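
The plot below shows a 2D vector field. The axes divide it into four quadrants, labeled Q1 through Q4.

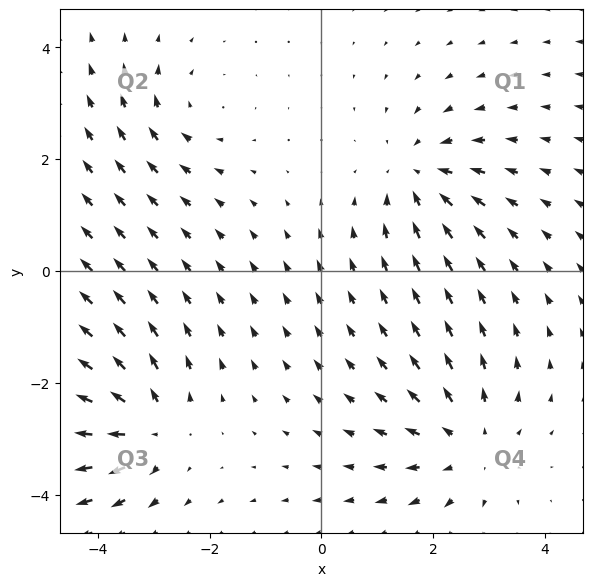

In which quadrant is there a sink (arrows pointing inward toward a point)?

The sink sits at approximately (1.7, 1.7), which lies in quadrant Q1. The divergence there is about -4, negative as expected for a sink.

Q1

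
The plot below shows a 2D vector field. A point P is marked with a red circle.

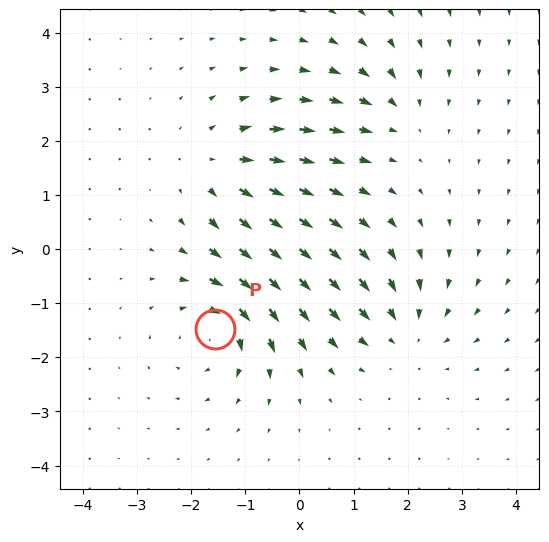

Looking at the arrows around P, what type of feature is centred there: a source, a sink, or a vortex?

vortex

At P (-1.6, -1.5) the arrows circulate clockwise. Divergence ≈0, curl about -6 — near-zero divergence with nonzero curl is a vortex.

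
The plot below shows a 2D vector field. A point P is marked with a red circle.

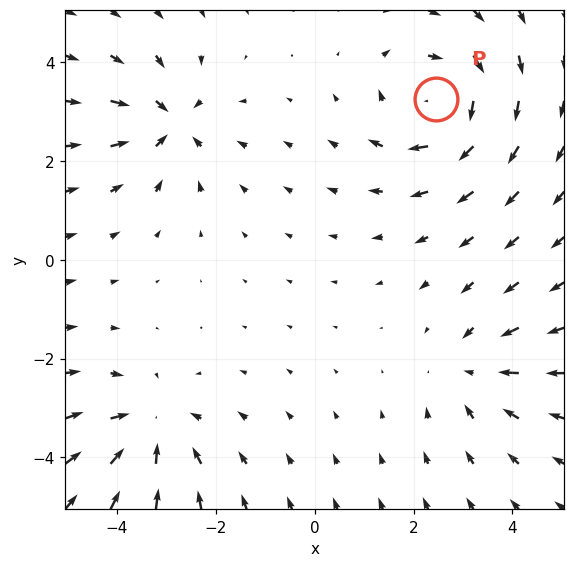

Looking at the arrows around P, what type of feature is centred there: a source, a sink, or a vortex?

At P (2.5, 3.2) the arrows circulate clockwise. Divergence ≈0, curl about -5 — near-zero divergence with nonzero curl is a vortex.

vortex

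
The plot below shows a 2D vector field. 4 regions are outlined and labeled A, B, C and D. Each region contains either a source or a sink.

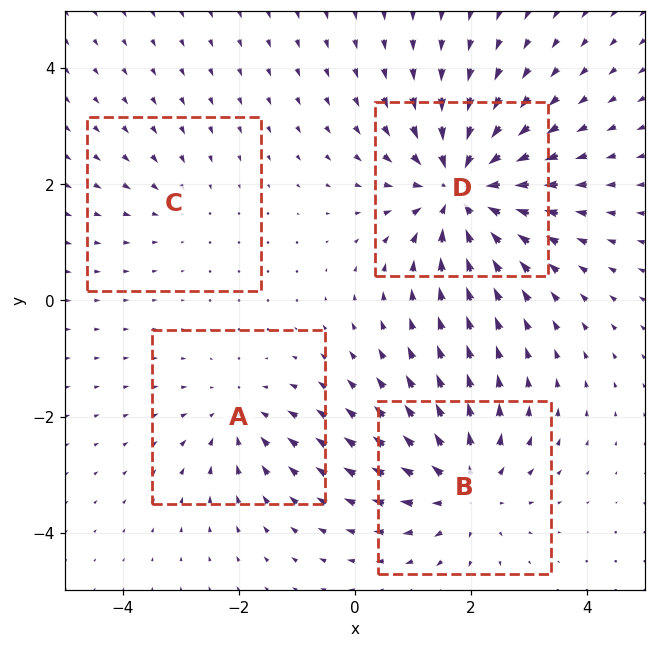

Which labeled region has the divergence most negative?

Divergence at each region's feature centre — A: about -3, B: about +5, C: about -2, D: about -7. Region D is most negative.

D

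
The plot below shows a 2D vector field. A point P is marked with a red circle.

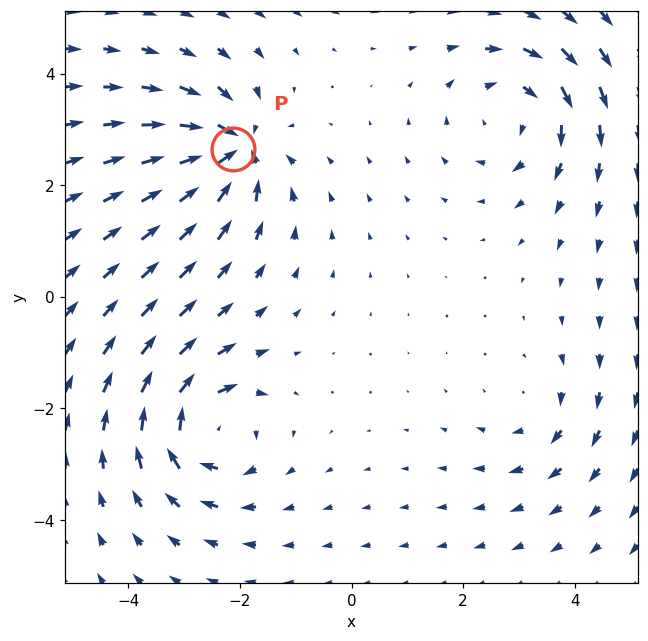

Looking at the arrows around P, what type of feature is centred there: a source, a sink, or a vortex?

sink

At P (-2.1, 2.6) the arrows converge inward. Divergence about -7, curl ≈0 — negative divergence with near-zero curl is a sink.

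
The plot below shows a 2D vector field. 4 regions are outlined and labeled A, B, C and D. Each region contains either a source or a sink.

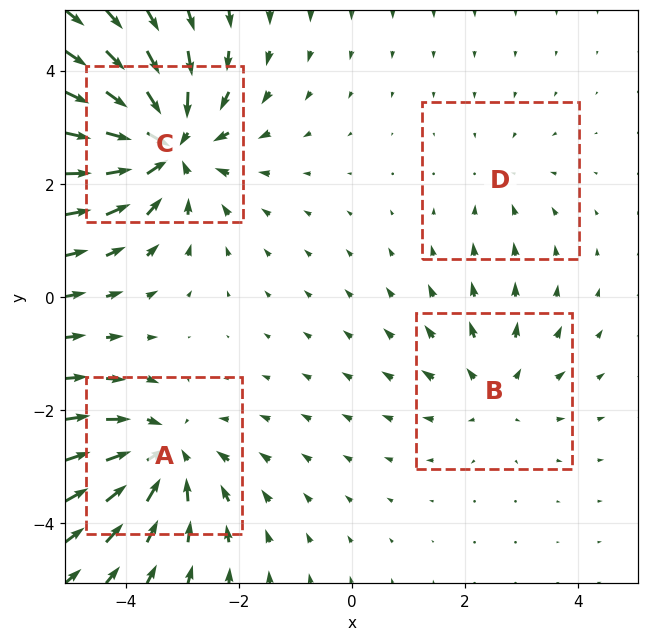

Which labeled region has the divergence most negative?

C

Divergence at each region's feature centre — A: about -5, B: about +3, C: about -7, D: about -2. Region C is most negative.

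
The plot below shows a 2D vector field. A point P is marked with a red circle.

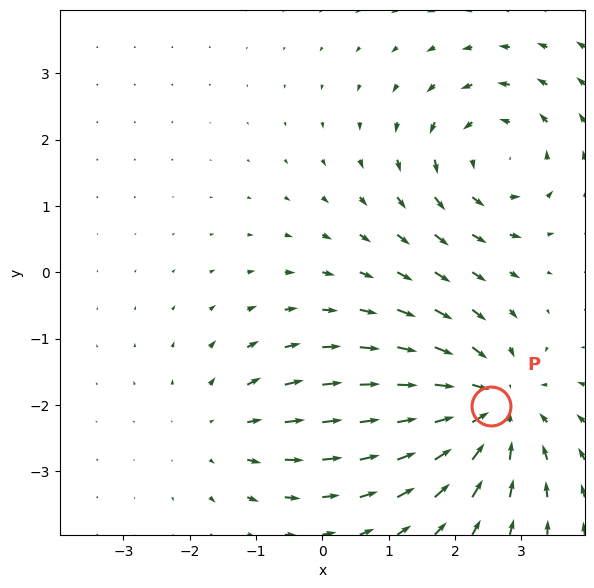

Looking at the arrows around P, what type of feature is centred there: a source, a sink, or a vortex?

sink

At P (2.5, -2.0) the arrows converge inward. Divergence about -4, curl ≈0 — negative divergence with near-zero curl is a sink.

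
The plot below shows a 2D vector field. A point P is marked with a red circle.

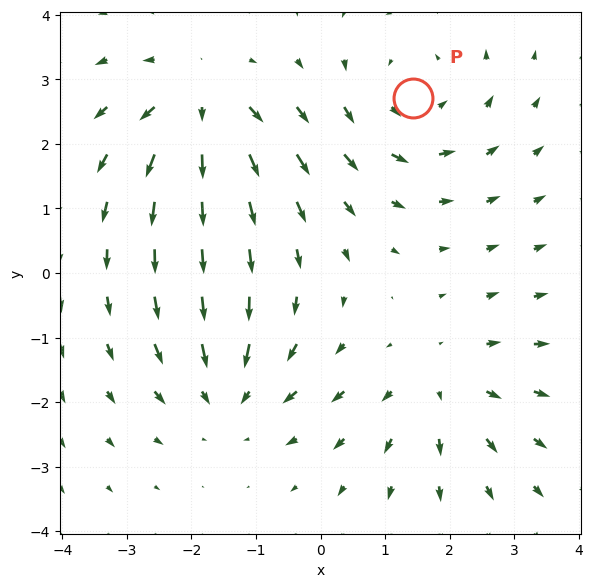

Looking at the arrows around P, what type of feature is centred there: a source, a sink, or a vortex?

vortex

At P (1.4, 2.7) the arrows circulate counterclockwise. Divergence ≈0, curl about +3 — near-zero divergence with nonzero curl is a vortex.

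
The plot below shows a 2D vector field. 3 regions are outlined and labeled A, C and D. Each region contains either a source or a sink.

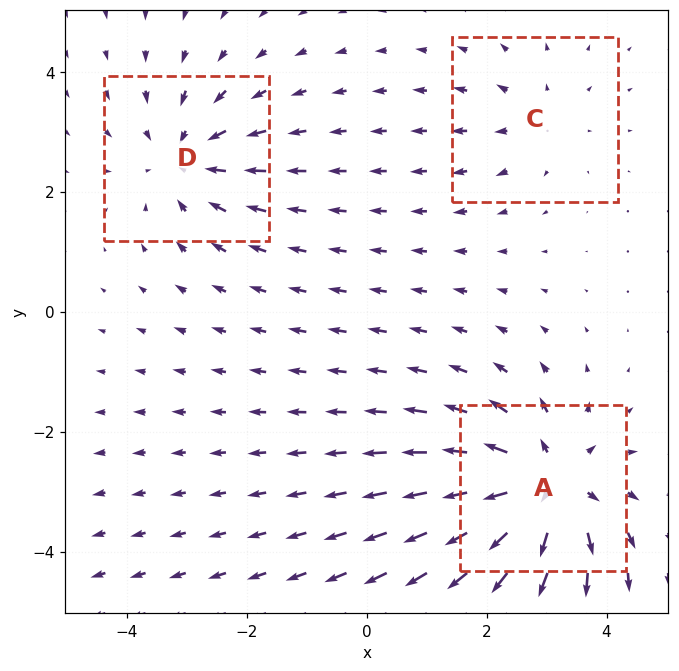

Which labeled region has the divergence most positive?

Divergence at each region's feature centre — A: about +5, C: about +2, D: about -3. Region A is most positive.

A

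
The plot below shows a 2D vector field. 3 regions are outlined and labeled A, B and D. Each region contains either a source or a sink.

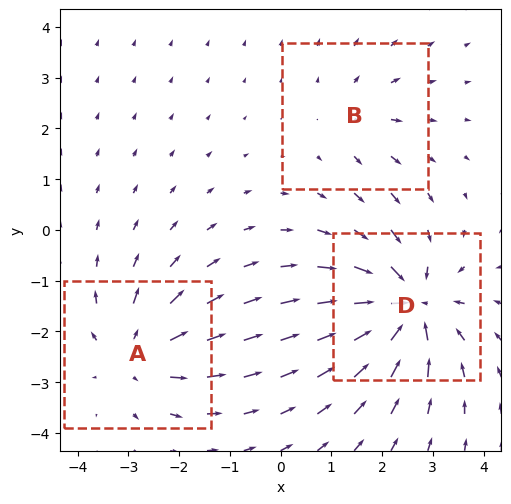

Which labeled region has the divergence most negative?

Divergence at each region's feature centre — A: about +4, B: about +2, D: about -6. Region D is most negative.

D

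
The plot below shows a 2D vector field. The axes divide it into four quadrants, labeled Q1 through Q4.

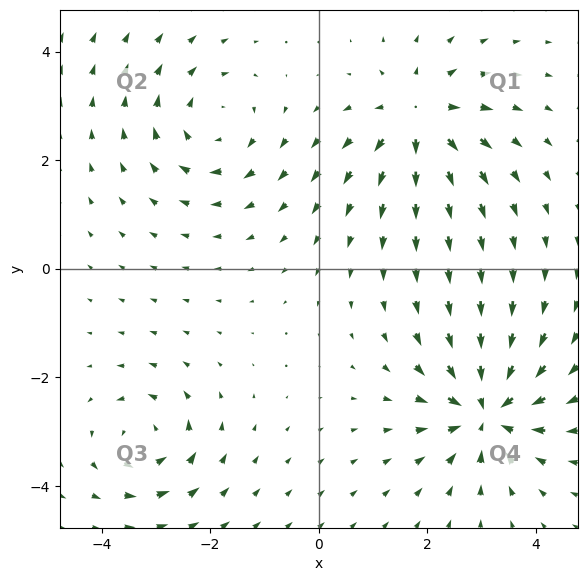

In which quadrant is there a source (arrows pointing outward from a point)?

Q1

The source sits at approximately (1.8, 2.8), which lies in quadrant Q1. The divergence there is about +5, positive as expected for a source.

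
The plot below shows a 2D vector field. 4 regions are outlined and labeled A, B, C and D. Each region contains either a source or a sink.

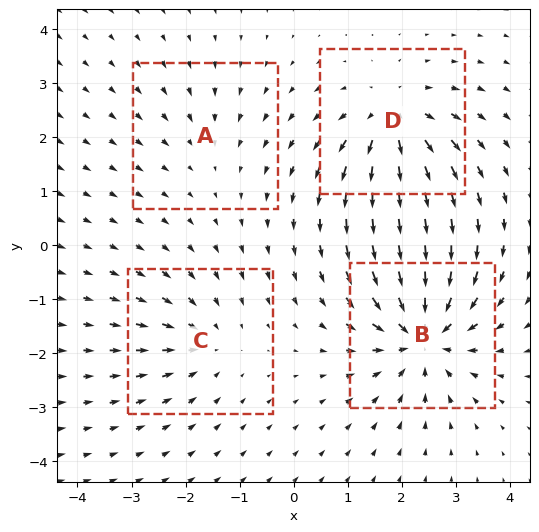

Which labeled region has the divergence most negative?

Divergence at each region's feature centre — A: about -2, B: about -7, C: about -4, D: about +6. Region B is most negative.

B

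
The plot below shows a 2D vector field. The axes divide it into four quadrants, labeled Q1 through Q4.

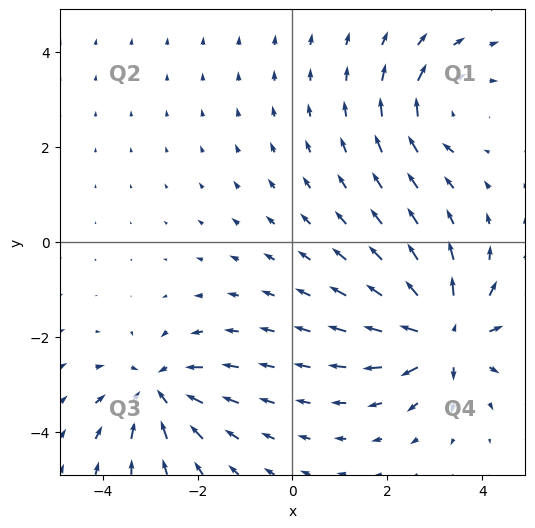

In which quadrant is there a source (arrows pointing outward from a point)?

The source sits at approximately (3.2, -2.0), which lies in quadrant Q4. The divergence there is about +7, positive as expected for a source.

Q4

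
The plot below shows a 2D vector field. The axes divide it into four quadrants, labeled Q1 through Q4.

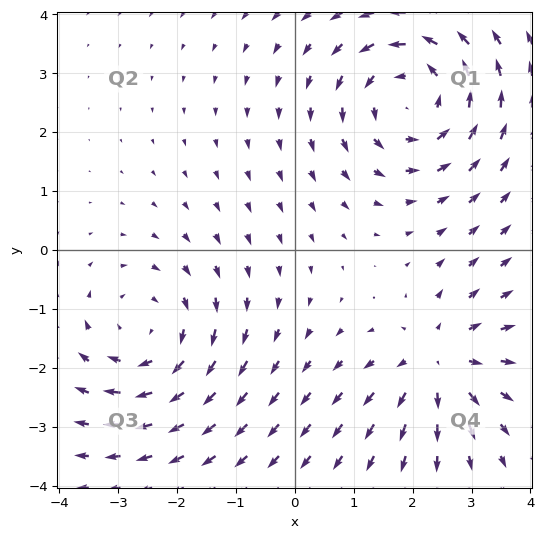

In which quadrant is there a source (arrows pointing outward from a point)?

The source sits at approximately (2.4, -1.9), which lies in quadrant Q4. The divergence there is about +4, positive as expected for a source.

Q4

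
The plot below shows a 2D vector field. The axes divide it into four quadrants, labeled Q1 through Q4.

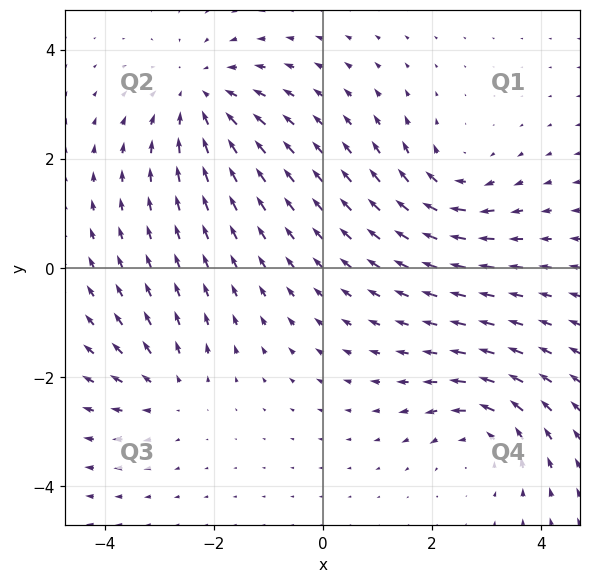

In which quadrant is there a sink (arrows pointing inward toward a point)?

The sink sits at approximately (-2.2, 3.1), which lies in quadrant Q2. The divergence there is about -4, negative as expected for a sink.

Q2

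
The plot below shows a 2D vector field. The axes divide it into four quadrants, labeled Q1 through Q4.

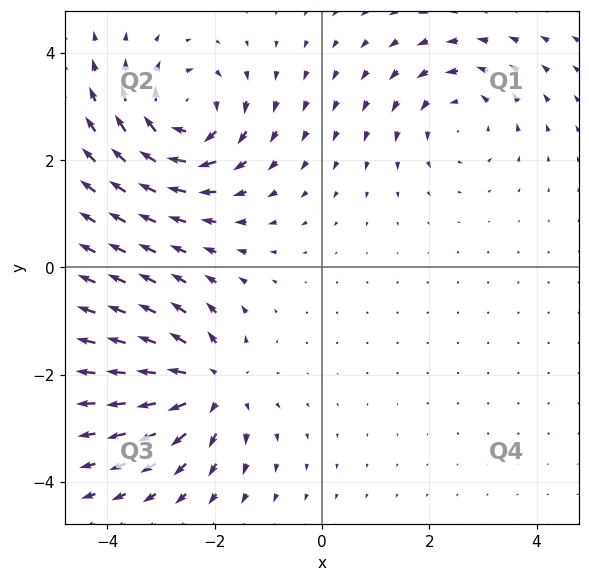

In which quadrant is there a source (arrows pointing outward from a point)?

Q3

The source sits at approximately (-2.1, -2.2), which lies in quadrant Q3. The divergence there is about +5, positive as expected for a source.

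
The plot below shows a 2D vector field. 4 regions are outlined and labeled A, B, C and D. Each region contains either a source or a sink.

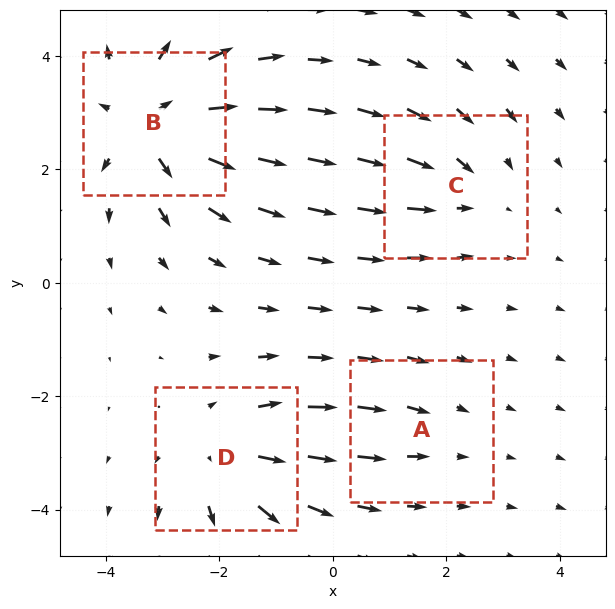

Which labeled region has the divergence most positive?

Divergence at each region's feature centre — A: about -2, B: about +6, C: about -3, D: about +4. Region B is most positive.

B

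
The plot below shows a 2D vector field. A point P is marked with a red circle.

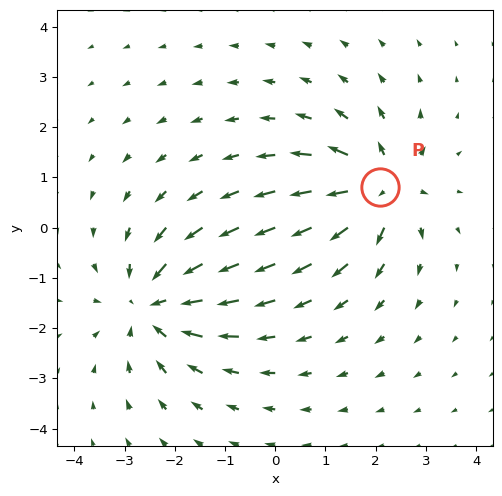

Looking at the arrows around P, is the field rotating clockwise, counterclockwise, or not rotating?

not rotating

Near P at (2.1, 0.8) the arrows show no circulation. The curl there is ≈0.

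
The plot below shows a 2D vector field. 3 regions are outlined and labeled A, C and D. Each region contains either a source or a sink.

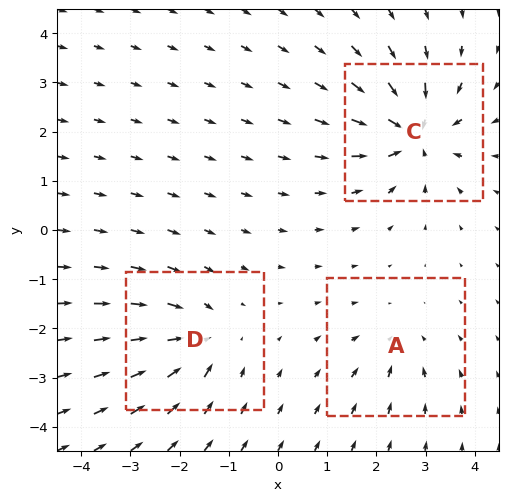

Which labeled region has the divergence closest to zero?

A

Divergence at each region's feature centre — A: about -3, C: about -6, D: about -4. Region A is closest to zero.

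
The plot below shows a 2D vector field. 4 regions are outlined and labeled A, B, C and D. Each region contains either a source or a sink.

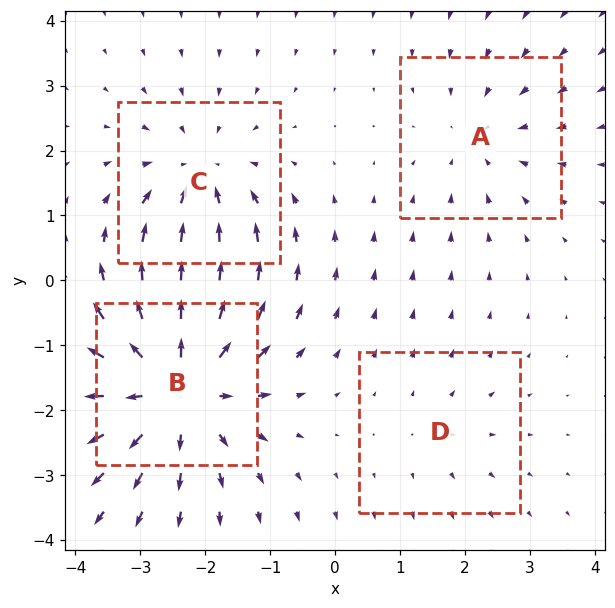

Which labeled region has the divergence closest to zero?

D

Divergence at each region's feature centre — A: about -3, B: about +6, C: about -4, D: about +2. Region D is closest to zero.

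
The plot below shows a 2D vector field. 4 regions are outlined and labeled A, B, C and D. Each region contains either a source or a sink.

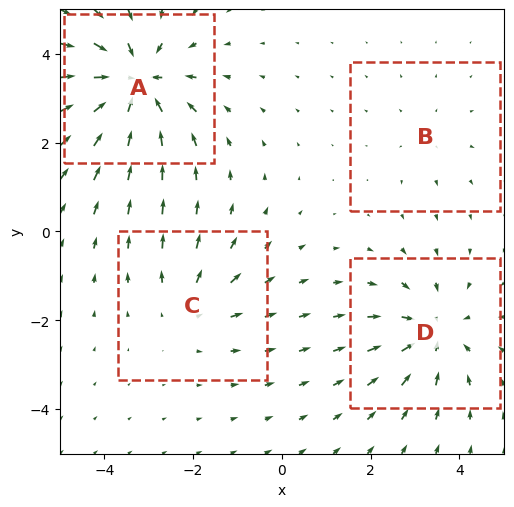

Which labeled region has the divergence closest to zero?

Divergence at each region's feature centre — A: about -7, B: about +2, C: about +3, D: about -5. Region B is closest to zero.

B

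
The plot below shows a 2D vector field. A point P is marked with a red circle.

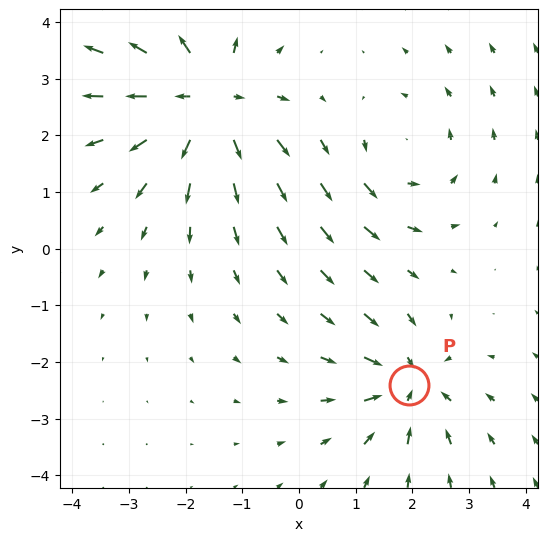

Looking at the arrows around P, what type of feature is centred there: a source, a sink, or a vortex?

At P (1.9, -2.4) the arrows converge inward. Divergence about -3, curl ≈0 — negative divergence with near-zero curl is a sink.

sink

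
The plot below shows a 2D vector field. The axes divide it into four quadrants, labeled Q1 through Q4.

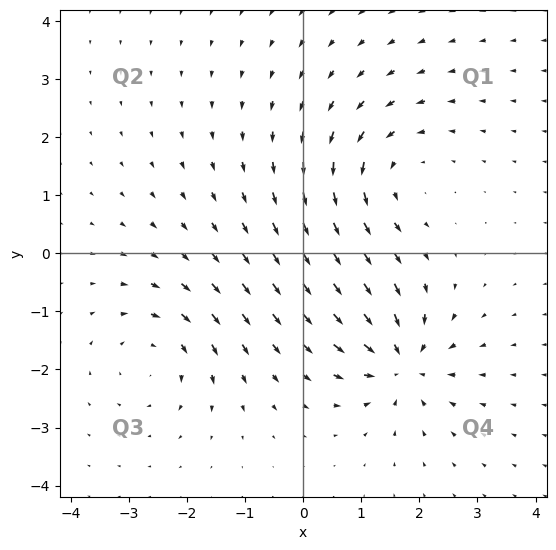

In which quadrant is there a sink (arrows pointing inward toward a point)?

The sink sits at approximately (1.7, -1.9), which lies in quadrant Q4. The divergence there is about -6, negative as expected for a sink.

Q4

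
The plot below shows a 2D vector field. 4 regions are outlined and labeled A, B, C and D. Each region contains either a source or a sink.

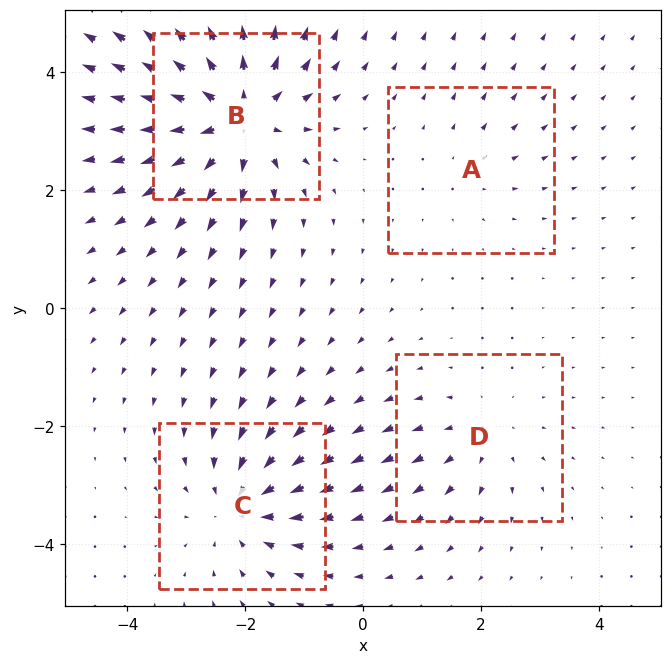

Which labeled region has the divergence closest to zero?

A

Divergence at each region's feature centre — A: about +2, B: about +7, C: about -5, D: about +3. Region A is closest to zero.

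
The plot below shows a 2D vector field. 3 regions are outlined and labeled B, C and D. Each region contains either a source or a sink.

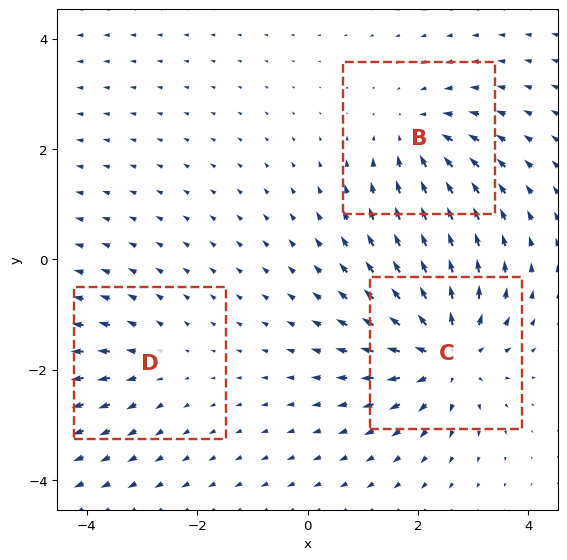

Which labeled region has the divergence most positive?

C

Divergence at each region's feature centre — B: about -3, C: about +5, D: about +2. Region C is most positive.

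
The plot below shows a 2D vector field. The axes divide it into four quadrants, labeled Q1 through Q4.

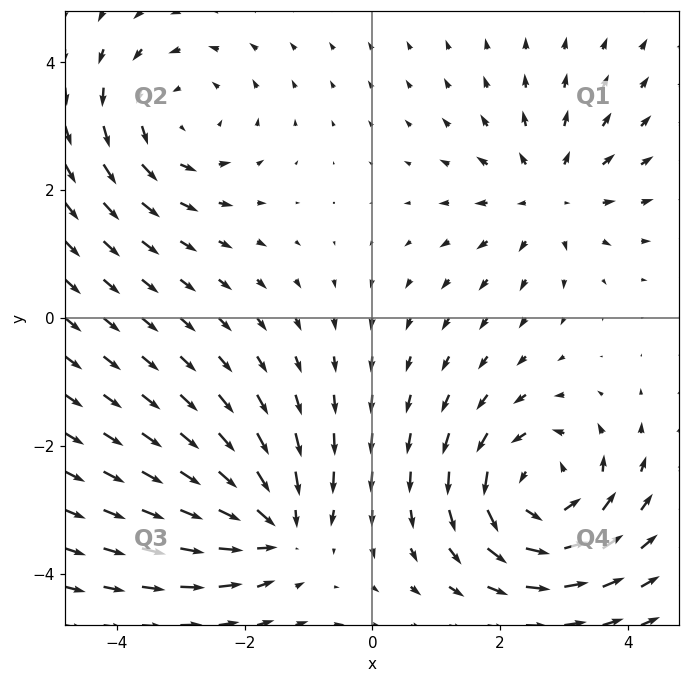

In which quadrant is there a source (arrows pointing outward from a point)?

The source sits at approximately (2.8, 1.9), which lies in quadrant Q1. The divergence there is about +3, positive as expected for a source.

Q1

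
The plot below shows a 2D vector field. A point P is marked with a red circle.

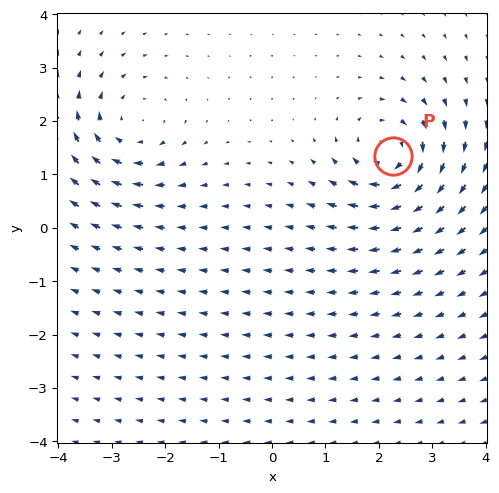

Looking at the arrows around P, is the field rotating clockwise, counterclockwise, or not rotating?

Near P at (2.3, 1.3) the arrows circulate clockwise. The curl (z-component) there is about -6; negative curl means clockwise rotation.

clockwise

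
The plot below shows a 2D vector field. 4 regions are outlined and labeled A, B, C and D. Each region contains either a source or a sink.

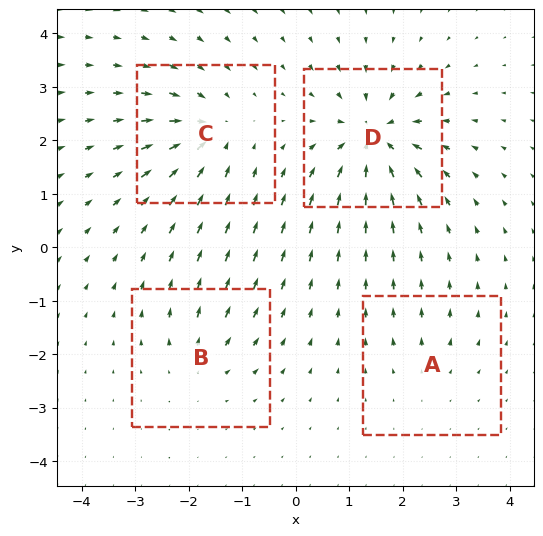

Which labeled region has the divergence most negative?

D

Divergence at each region's feature centre — A: about +3, B: about +4, C: about -6, D: about -9. Region D is most negative.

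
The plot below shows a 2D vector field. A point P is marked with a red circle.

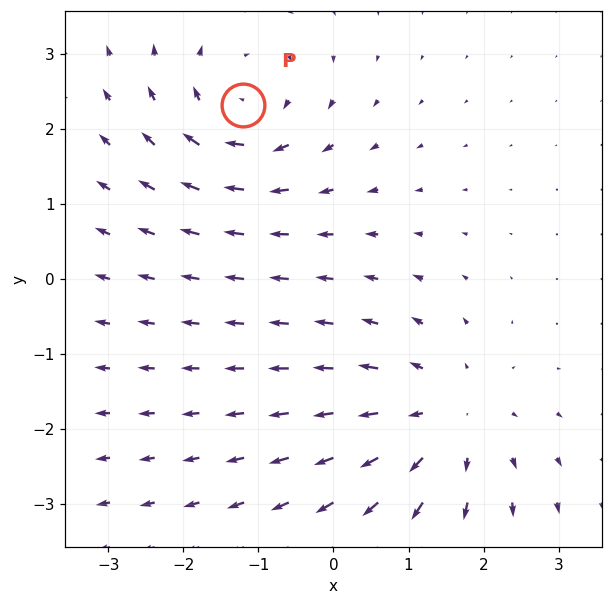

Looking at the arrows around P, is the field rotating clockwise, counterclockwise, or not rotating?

clockwise

Near P at (-1.2, 2.3) the arrows circulate clockwise. The curl (z-component) there is about -5; negative curl means clockwise rotation.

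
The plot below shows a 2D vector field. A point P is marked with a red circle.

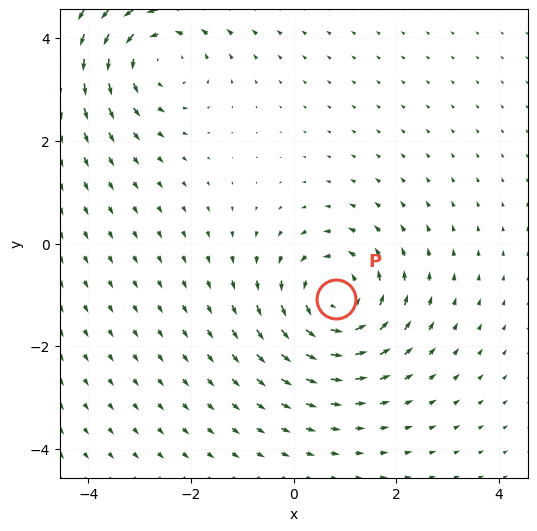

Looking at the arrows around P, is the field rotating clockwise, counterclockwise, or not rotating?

counterclockwise

Near P at (0.8, -1.1) the arrows circulate counterclockwise. The curl (z-component) there is about +5; positive curl means counterclockwise rotation.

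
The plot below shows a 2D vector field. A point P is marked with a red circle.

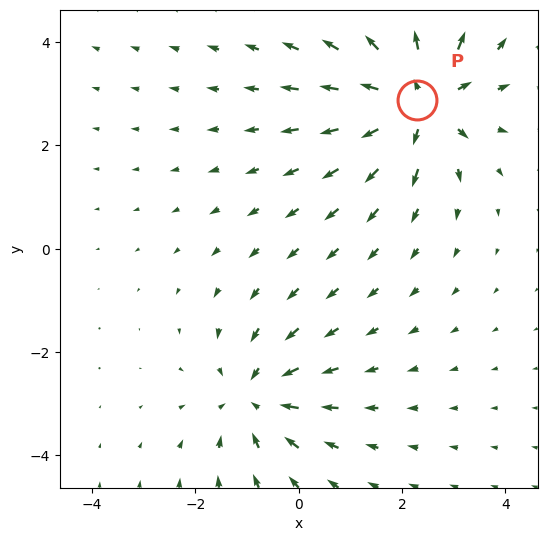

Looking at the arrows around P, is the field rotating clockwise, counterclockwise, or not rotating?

not rotating

Near P at (2.3, 2.9) the arrows show no circulation. The curl there is ≈0.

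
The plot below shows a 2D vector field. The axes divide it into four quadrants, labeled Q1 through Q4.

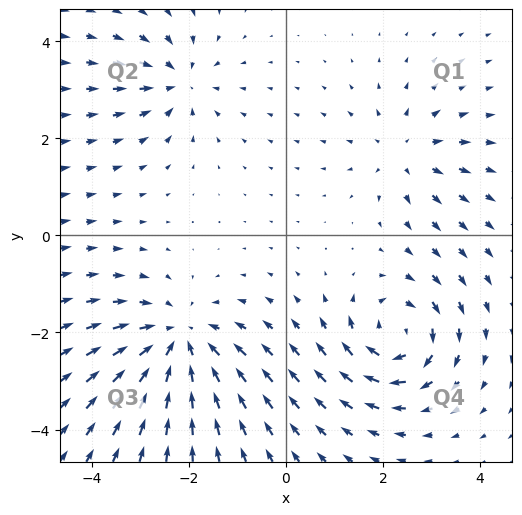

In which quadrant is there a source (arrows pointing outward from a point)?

Q1

The source sits at approximately (2.4, 1.7), which lies in quadrant Q1. The divergence there is about +3, positive as expected for a source.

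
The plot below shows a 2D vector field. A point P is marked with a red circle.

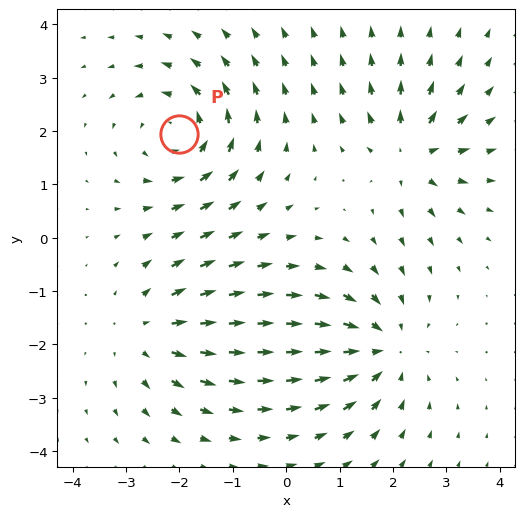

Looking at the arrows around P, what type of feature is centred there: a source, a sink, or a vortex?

vortex

At P (-2.0, 1.9) the arrows circulate counterclockwise. Divergence ≈0, curl about +5 — near-zero divergence with nonzero curl is a vortex.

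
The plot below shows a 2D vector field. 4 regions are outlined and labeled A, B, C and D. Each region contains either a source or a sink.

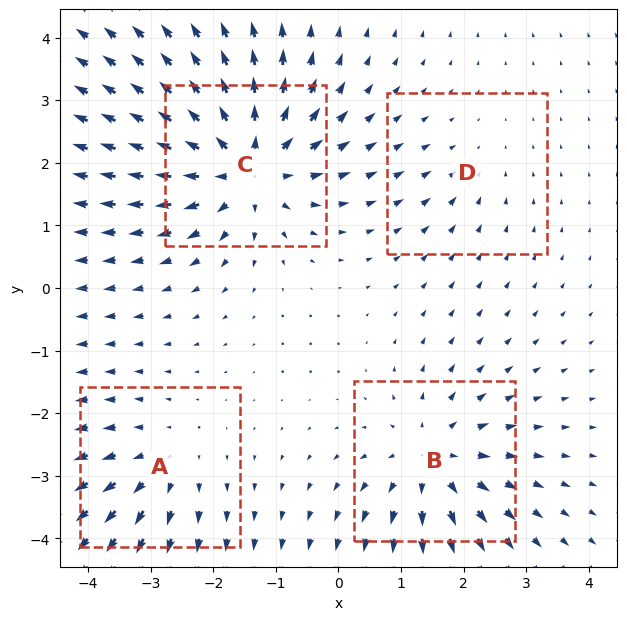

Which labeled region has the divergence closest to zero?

Divergence at each region's feature centre — A: about +4, B: about +5, C: about +8, D: about -2. Region D is closest to zero.

D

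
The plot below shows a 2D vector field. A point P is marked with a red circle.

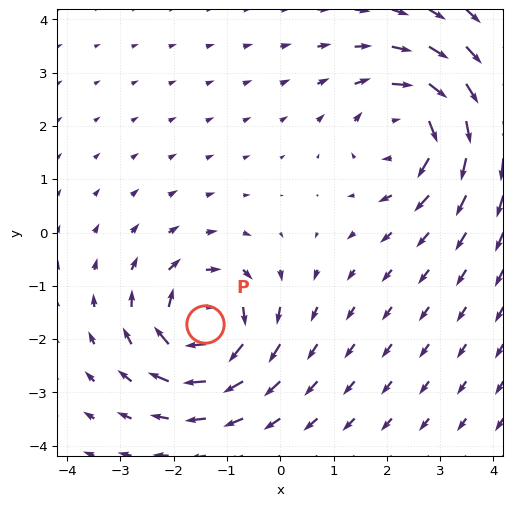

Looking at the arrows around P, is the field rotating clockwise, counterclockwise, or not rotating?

clockwise

Near P at (-1.4, -1.7) the arrows circulate clockwise. The curl (z-component) there is about -5; negative curl means clockwise rotation.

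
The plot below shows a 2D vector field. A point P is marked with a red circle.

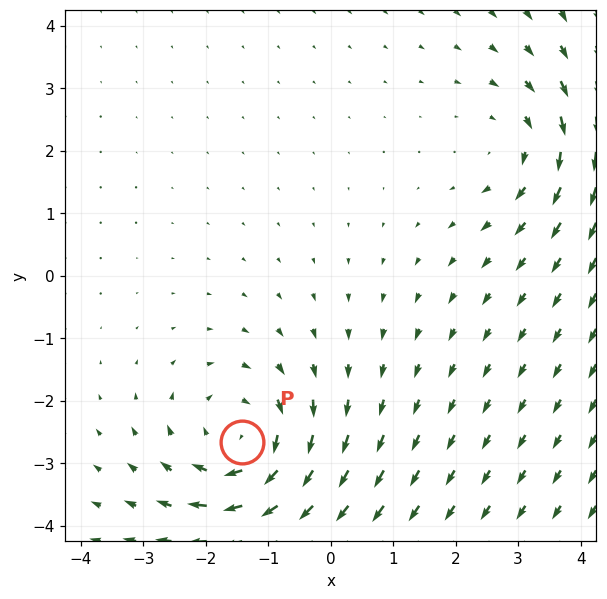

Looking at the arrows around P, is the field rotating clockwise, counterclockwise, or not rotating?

Near P at (-1.4, -2.7) the arrows circulate clockwise. The curl (z-component) there is about -4; negative curl means clockwise rotation.

clockwise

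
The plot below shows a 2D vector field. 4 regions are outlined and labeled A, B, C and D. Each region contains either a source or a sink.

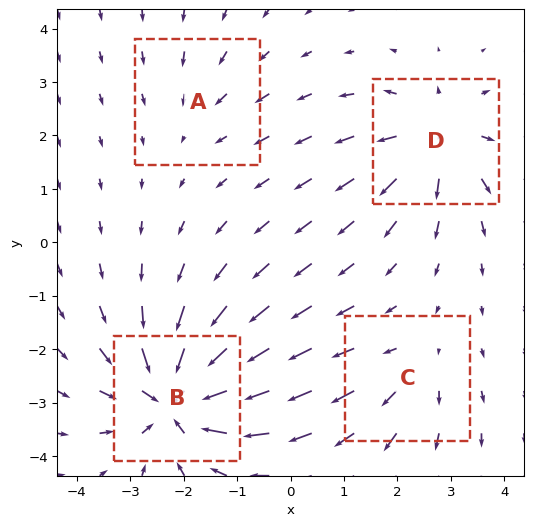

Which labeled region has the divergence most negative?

Divergence at each region's feature centre — A: about -2, B: about -8, C: about +3, D: about +5. Region B is most negative.

B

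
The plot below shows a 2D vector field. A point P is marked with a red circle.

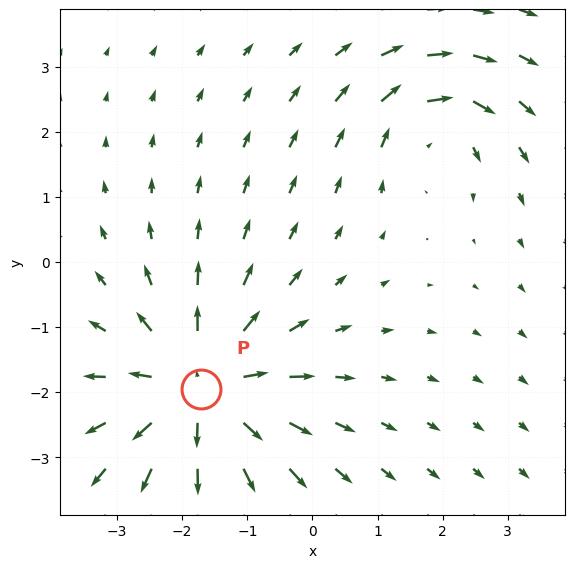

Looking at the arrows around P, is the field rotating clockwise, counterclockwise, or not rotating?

not rotating

Near P at (-1.7, -1.9) the arrows show no circulation. The curl there is ≈0.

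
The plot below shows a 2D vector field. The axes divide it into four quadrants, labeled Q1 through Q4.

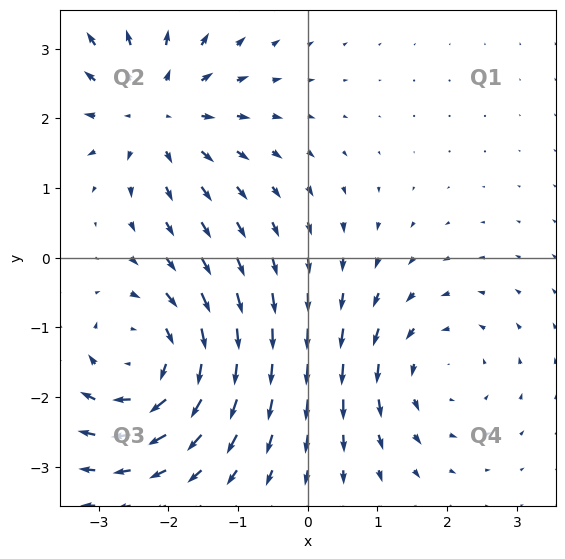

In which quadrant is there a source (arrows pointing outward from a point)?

Q2

The source sits at approximately (-2.2, 2.1), which lies in quadrant Q2. The divergence there is about +4, positive as expected for a source.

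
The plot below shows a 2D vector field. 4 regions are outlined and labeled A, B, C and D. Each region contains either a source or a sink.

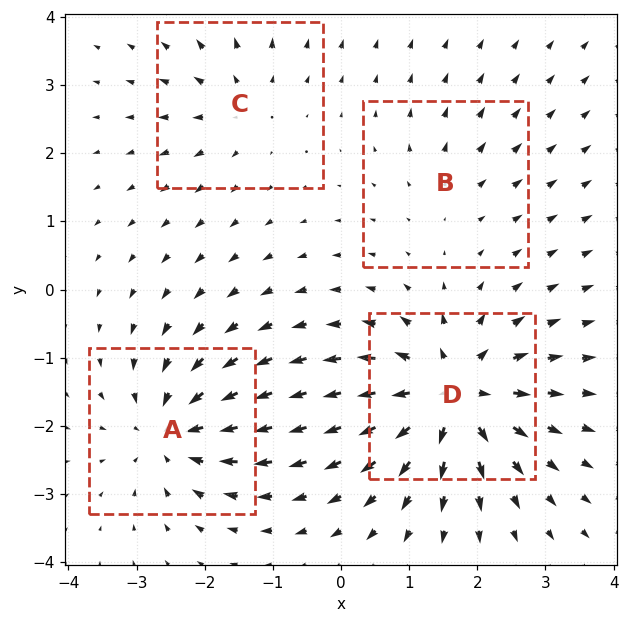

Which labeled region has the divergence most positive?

D

Divergence at each region's feature centre — A: about -6, B: about +2, C: about +4, D: about +8. Region D is most positive.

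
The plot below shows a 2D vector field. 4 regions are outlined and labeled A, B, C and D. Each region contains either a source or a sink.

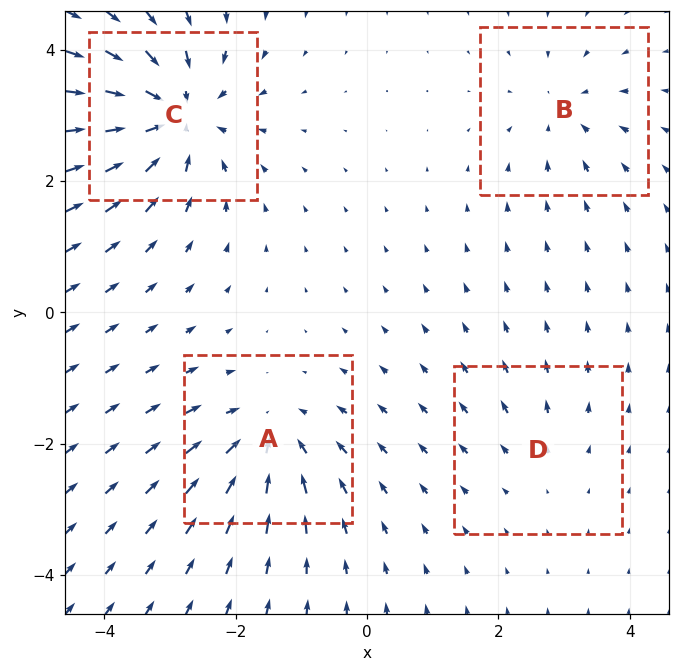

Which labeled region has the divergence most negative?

C

Divergence at each region's feature centre — A: about -5, B: about -4, C: about -8, D: about +2. Region C is most negative.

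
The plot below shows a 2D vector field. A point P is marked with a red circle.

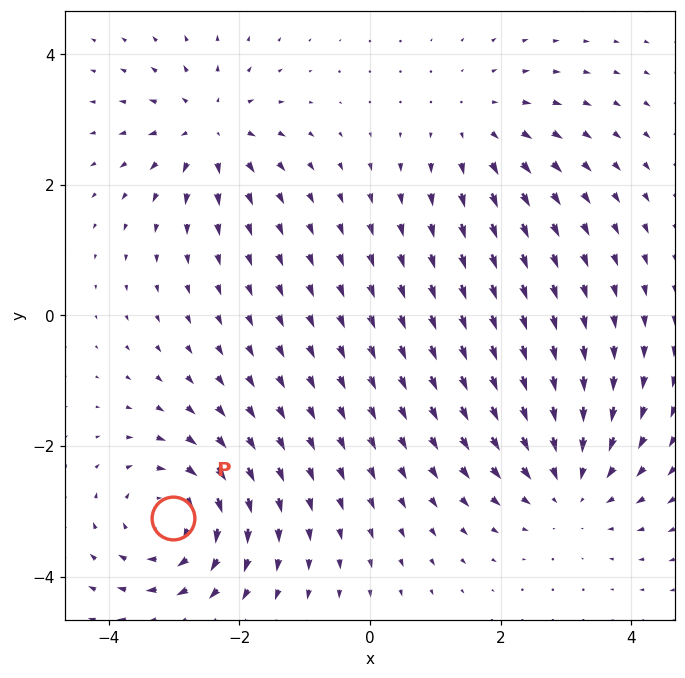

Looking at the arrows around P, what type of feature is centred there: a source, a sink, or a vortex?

At P (-3.0, -3.1) the arrows circulate clockwise. Divergence ≈0, curl about -5 — near-zero divergence with nonzero curl is a vortex.

vortex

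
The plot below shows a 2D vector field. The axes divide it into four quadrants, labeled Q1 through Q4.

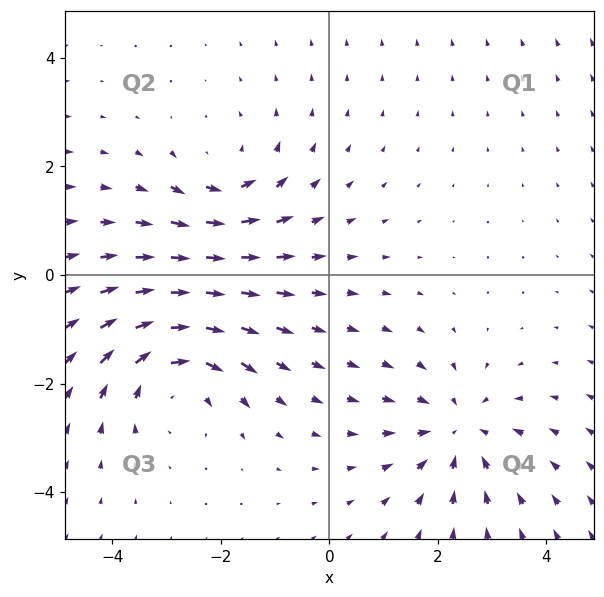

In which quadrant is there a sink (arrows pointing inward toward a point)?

The sink sits at approximately (2.4, -2.9), which lies in quadrant Q4. The divergence there is about -3, negative as expected for a sink.

Q4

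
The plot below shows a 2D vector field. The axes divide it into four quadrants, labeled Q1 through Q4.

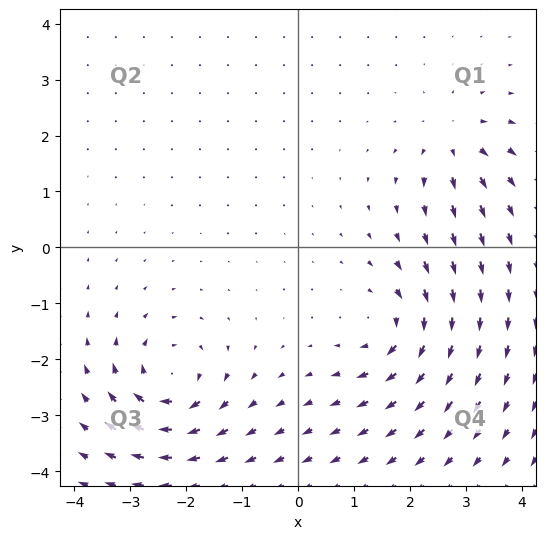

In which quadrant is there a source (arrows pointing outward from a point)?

Q1

The source sits at approximately (2.8, 1.9), which lies in quadrant Q1. The divergence there is about +4, positive as expected for a source.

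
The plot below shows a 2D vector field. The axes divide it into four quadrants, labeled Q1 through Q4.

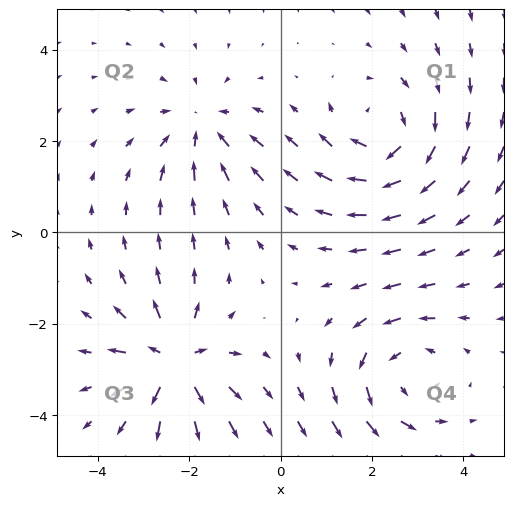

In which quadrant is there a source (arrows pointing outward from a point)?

Q3

The source sits at approximately (-2.3, -2.8), which lies in quadrant Q3. The divergence there is about +6, positive as expected for a source.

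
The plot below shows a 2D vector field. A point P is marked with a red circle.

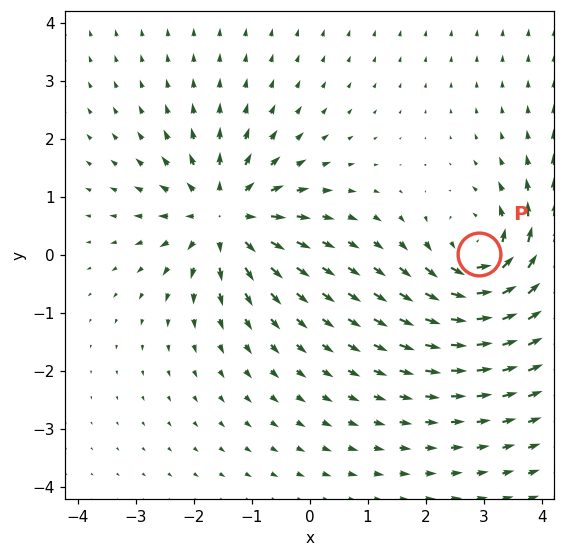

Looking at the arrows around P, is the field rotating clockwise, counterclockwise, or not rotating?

counterclockwise

Near P at (2.9, 0.0) the arrows circulate counterclockwise. The curl (z-component) there is about +6; positive curl means counterclockwise rotation.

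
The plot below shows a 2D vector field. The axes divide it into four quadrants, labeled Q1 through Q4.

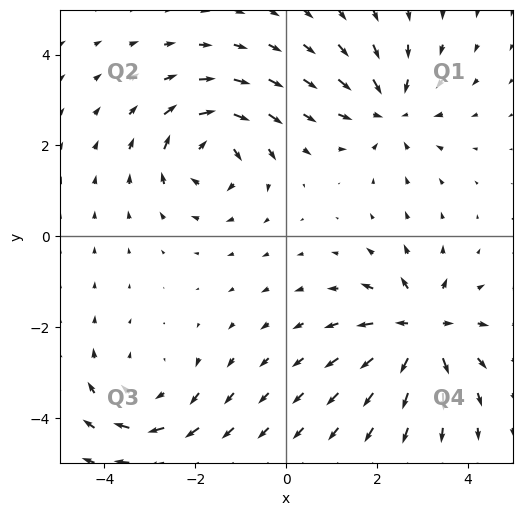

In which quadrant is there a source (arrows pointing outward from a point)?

Q4

The source sits at approximately (3.0, -2.1), which lies in quadrant Q4. The divergence there is about +7, positive as expected for a source.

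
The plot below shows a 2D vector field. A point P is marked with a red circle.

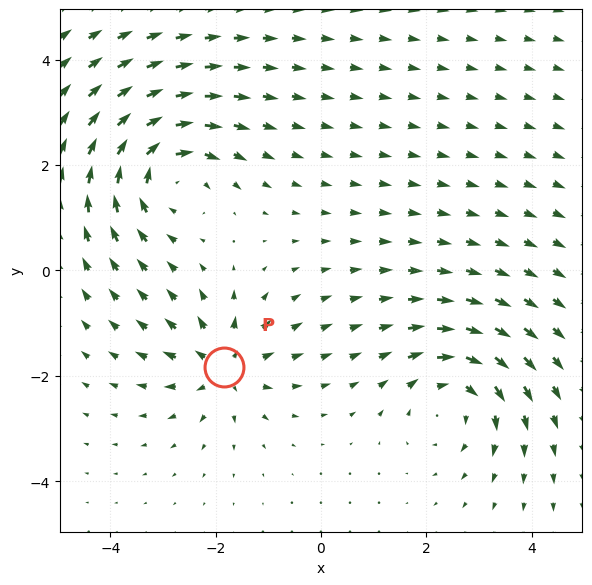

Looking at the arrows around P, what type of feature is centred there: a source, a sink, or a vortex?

At P (-1.8, -1.8) the arrows spread outward. Divergence about +4, curl ≈0 — positive divergence with near-zero curl is a source.

source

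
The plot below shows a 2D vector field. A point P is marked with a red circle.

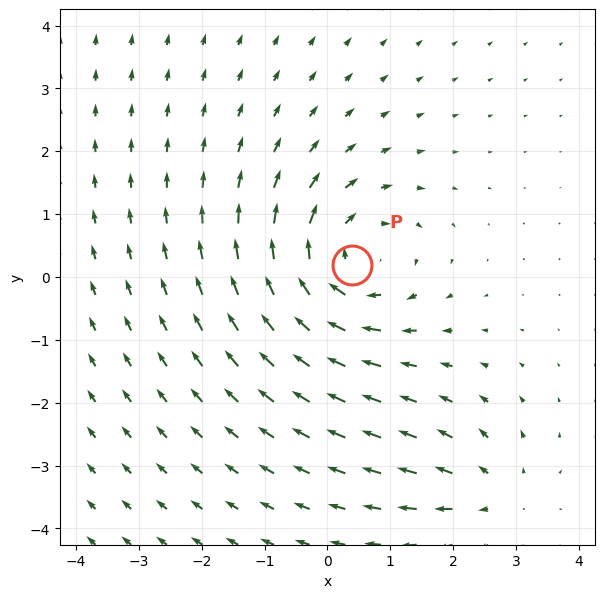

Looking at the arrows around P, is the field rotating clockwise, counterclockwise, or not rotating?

clockwise

Near P at (0.4, 0.2) the arrows circulate clockwise. The curl (z-component) there is about -4; negative curl means clockwise rotation.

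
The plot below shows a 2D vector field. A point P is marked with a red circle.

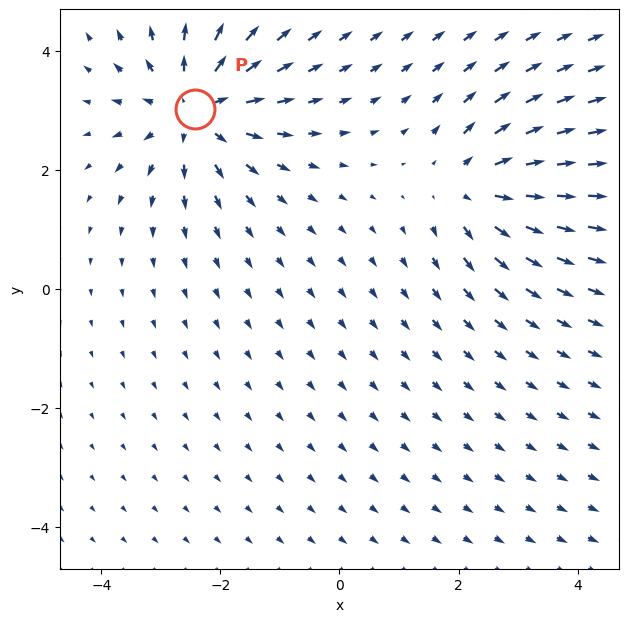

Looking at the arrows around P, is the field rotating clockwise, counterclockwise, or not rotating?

Near P at (-2.4, 3.0) the arrows show no circulation. The curl there is ≈0.

not rotating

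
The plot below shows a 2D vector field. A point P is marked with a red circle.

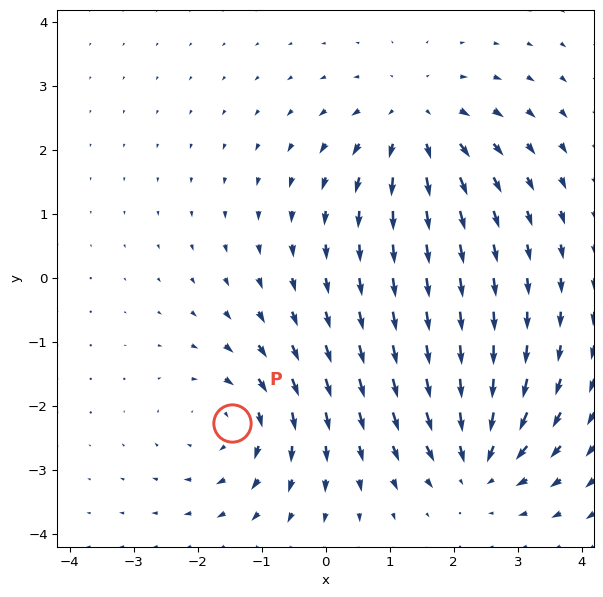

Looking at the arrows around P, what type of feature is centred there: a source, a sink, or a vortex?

At P (-1.5, -2.3) the arrows circulate clockwise. Divergence ≈0, curl about -5 — near-zero divergence with nonzero curl is a vortex.

vortex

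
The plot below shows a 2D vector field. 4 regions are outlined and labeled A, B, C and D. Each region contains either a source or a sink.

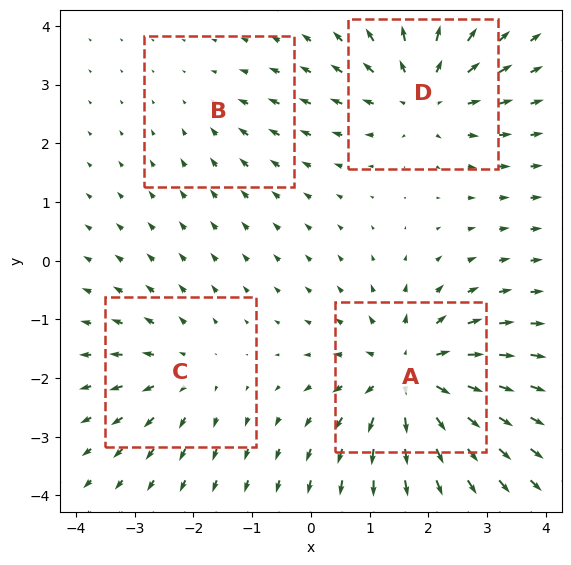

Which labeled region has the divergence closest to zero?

B

Divergence at each region's feature centre — A: about +7, B: about -2, C: about +3, D: about +5. Region B is closest to zero.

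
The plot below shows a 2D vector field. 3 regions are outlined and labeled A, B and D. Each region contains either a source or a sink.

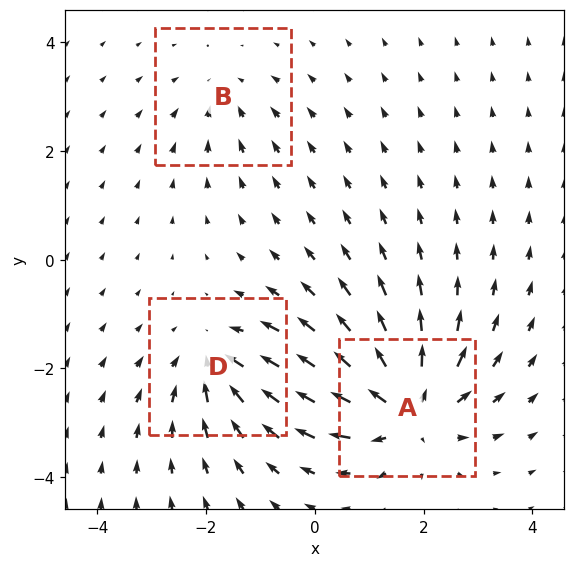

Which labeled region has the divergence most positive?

A

Divergence at each region's feature centre — A: about +5, B: about -2, D: about -4. Region A is most positive.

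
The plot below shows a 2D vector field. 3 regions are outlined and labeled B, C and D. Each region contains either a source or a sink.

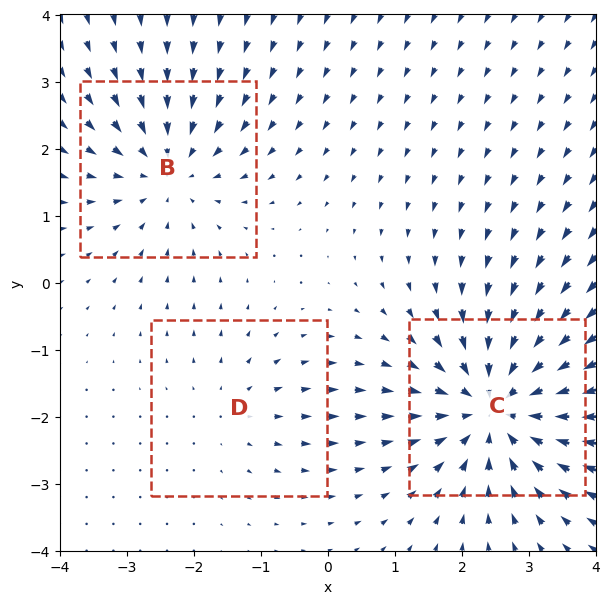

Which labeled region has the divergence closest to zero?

Divergence at each region's feature centre — B: about -3, C: about -5, D: about +2. Region D is closest to zero.

D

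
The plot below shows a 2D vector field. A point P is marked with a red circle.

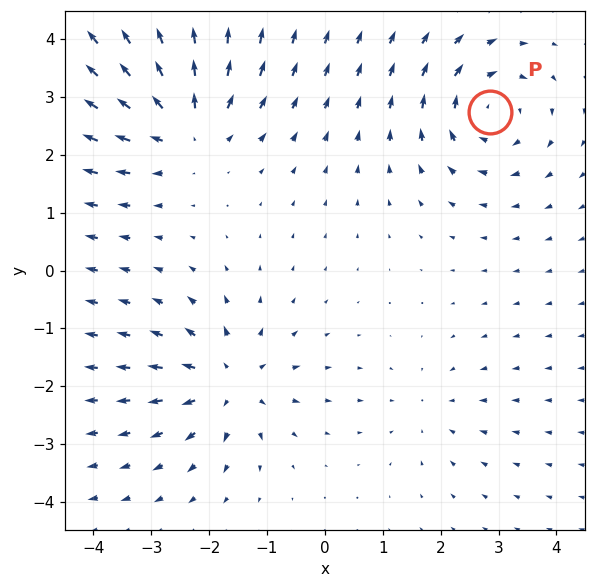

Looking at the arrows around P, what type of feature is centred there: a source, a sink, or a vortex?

vortex

At P (2.9, 2.7) the arrows circulate clockwise. Divergence ≈0, curl about -5 — near-zero divergence with nonzero curl is a vortex.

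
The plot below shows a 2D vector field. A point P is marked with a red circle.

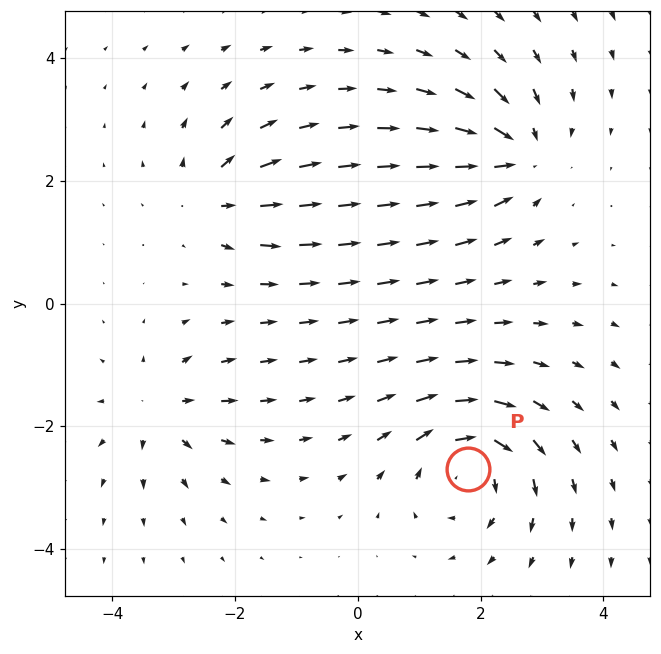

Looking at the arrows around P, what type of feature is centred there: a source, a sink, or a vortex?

vortex

At P (1.8, -2.7) the arrows circulate clockwise. Divergence ≈0, curl about -6 — near-zero divergence with nonzero curl is a vortex.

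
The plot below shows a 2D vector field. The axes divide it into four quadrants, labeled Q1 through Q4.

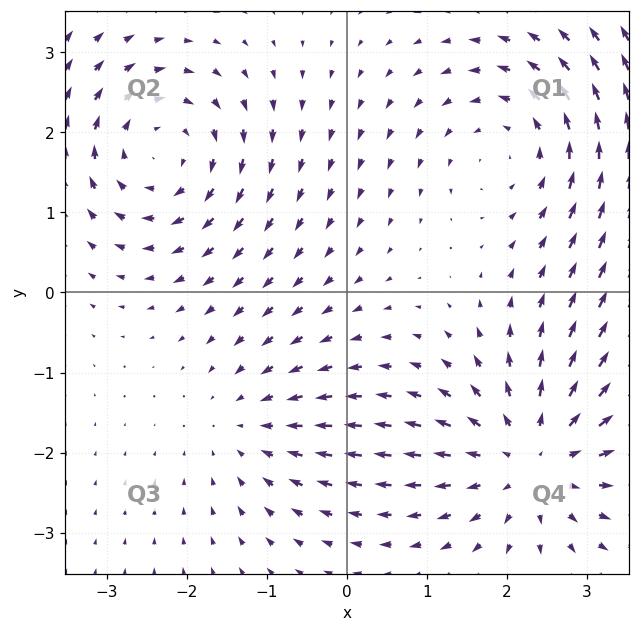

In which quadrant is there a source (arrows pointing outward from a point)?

The source sits at approximately (2.3, -2.1), which lies in quadrant Q4. The divergence there is about +5, positive as expected for a source.

Q4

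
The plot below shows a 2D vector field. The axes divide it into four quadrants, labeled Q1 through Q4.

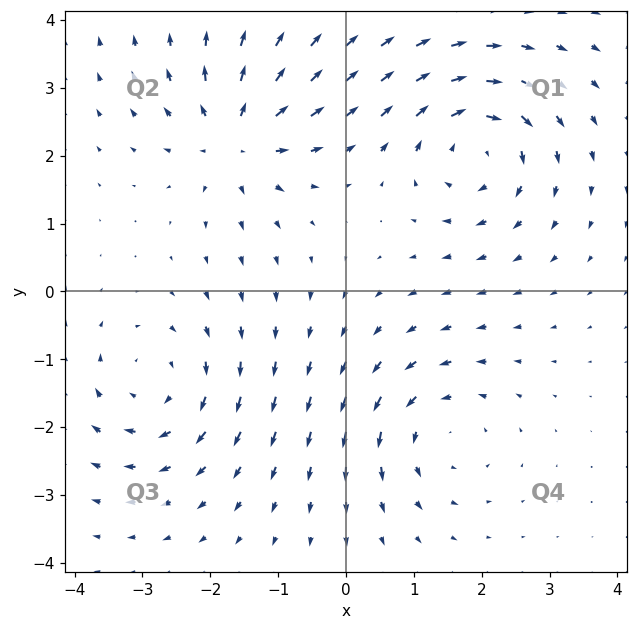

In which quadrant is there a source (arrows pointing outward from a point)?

Q2

The source sits at approximately (-1.6, 2.3), which lies in quadrant Q2. The divergence there is about +6, positive as expected for a source.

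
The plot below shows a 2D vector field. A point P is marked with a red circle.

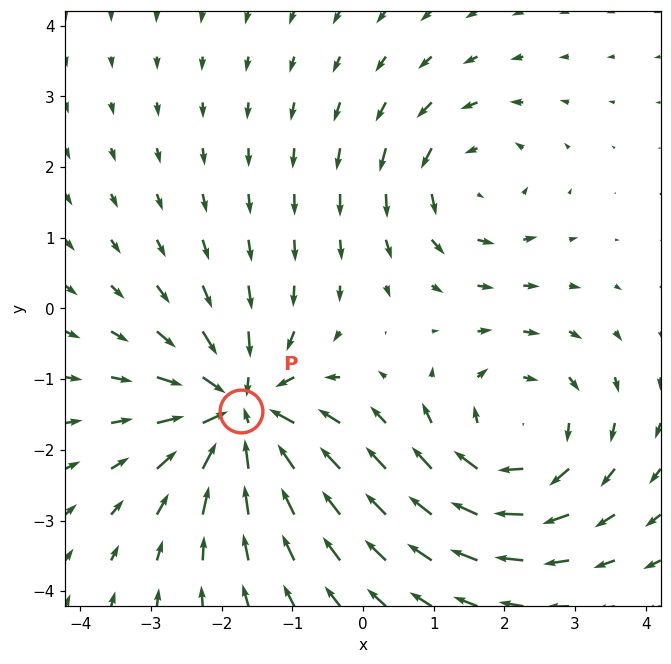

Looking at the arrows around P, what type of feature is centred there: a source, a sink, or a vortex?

At P (-1.7, -1.5) the arrows converge inward. Divergence about -6, curl ≈0 — negative divergence with near-zero curl is a sink.

sink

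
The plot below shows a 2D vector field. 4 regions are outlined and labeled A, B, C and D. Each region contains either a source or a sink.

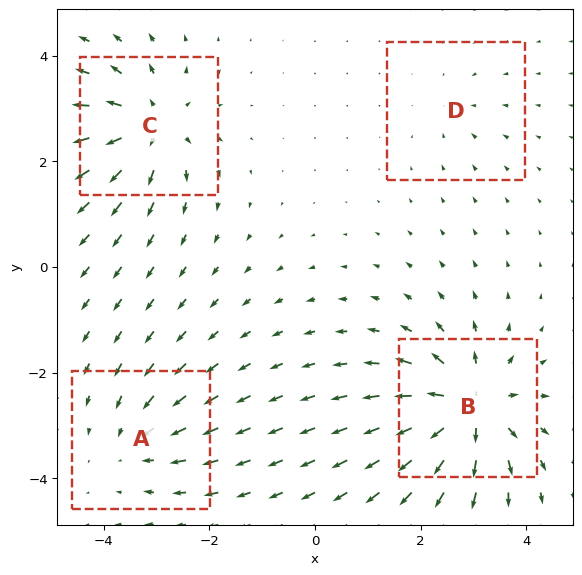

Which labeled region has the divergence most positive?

B

Divergence at each region's feature centre — A: about -4, B: about +8, C: about +6, D: about -2. Region B is most positive.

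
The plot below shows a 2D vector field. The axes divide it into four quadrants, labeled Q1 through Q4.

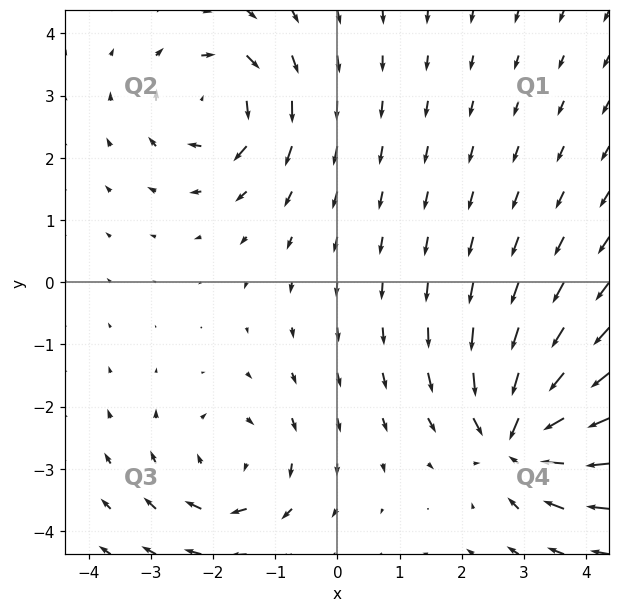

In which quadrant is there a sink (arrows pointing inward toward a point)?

Q4

The sink sits at approximately (2.9, -2.5), which lies in quadrant Q4. The divergence there is about -5, negative as expected for a sink.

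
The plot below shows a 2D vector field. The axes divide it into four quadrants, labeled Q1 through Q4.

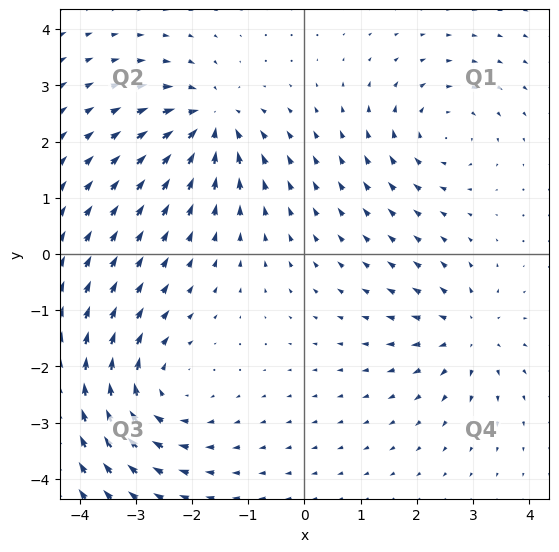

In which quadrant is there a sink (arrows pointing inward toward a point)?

The sink sits at approximately (-1.7, 2.3), which lies in quadrant Q2. The divergence there is about -6, negative as expected for a sink.

Q2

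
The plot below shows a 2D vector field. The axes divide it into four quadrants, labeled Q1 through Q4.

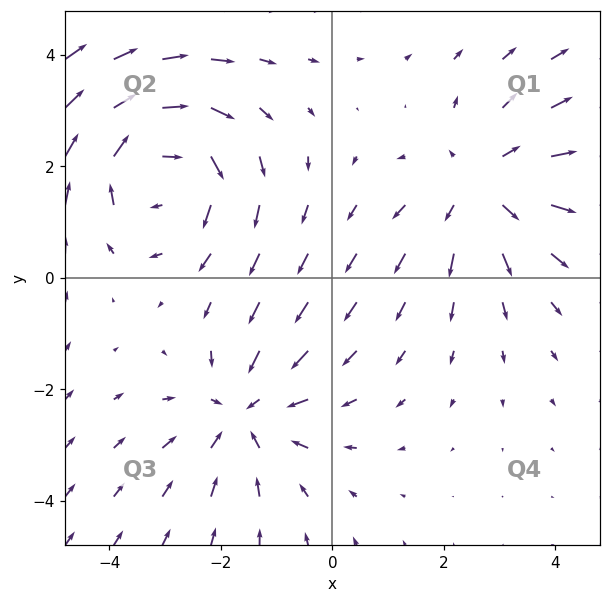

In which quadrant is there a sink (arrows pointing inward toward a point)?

The sink sits at approximately (-1.6, -2.4), which lies in quadrant Q3. The divergence there is about -3, negative as expected for a sink.

Q3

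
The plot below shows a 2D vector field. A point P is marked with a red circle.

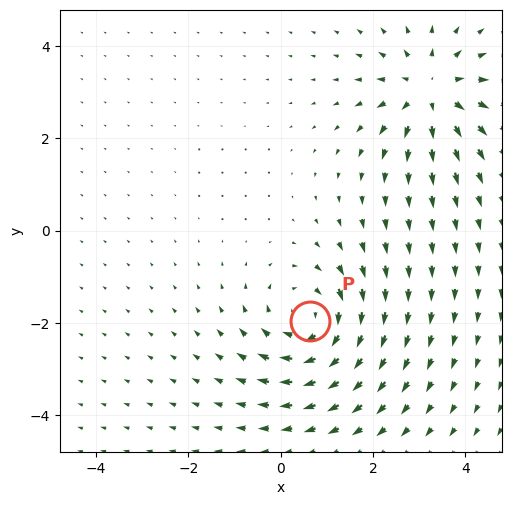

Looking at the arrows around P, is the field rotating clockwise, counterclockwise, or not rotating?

Near P at (0.6, -1.9) the arrows circulate clockwise. The curl (z-component) there is about -4; negative curl means clockwise rotation.

clockwise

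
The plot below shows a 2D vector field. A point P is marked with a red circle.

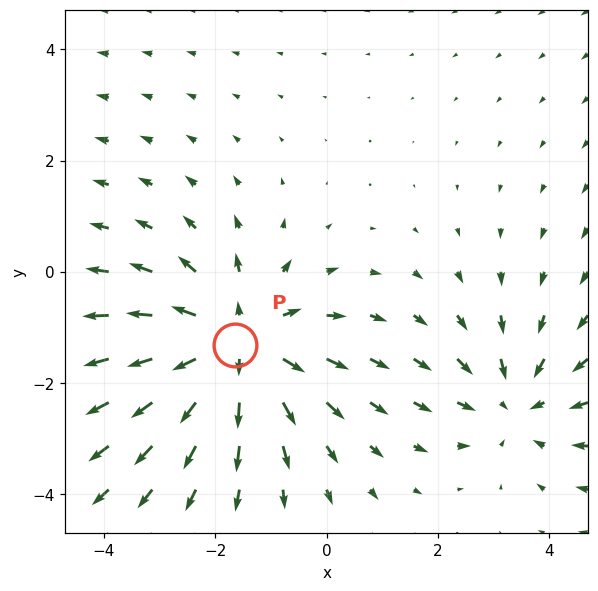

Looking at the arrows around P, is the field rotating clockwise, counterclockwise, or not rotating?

Near P at (-1.6, -1.3) the arrows show no circulation. The curl there is ≈0.

not rotating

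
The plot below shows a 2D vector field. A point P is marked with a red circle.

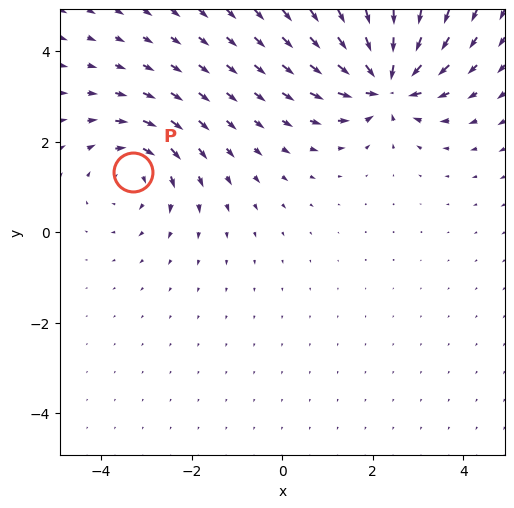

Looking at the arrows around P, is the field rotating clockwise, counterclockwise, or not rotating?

clockwise

Near P at (-3.3, 1.3) the arrows circulate clockwise. The curl (z-component) there is about -3; negative curl means clockwise rotation.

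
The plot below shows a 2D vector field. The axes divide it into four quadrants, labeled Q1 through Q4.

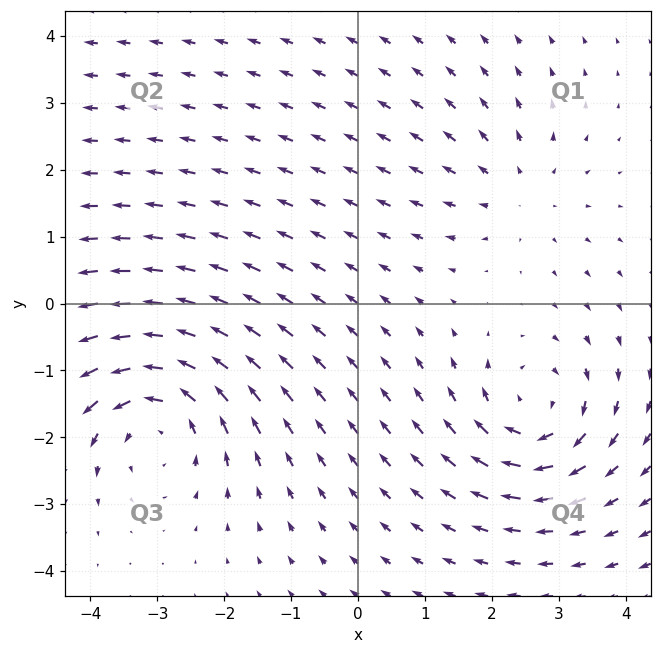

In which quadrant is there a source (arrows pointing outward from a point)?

Q1

The source sits at approximately (2.4, 1.7), which lies in quadrant Q1. The divergence there is about +2, positive as expected for a source.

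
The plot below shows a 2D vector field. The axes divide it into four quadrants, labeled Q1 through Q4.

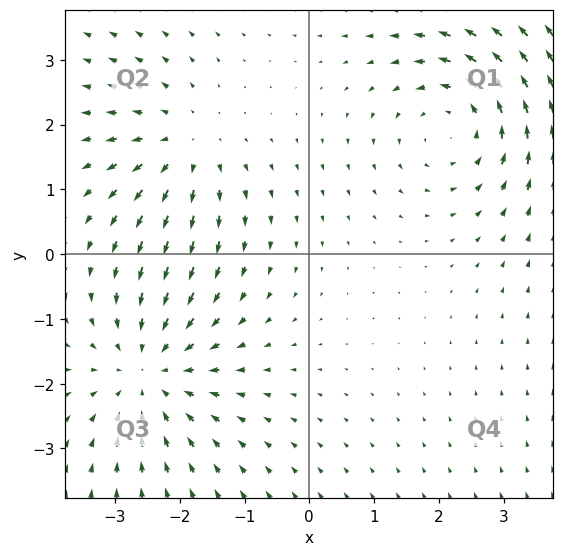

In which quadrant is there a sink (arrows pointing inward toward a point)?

The sink sits at approximately (-2.5, -1.8), which lies in quadrant Q3. The divergence there is about -3, negative as expected for a sink.

Q3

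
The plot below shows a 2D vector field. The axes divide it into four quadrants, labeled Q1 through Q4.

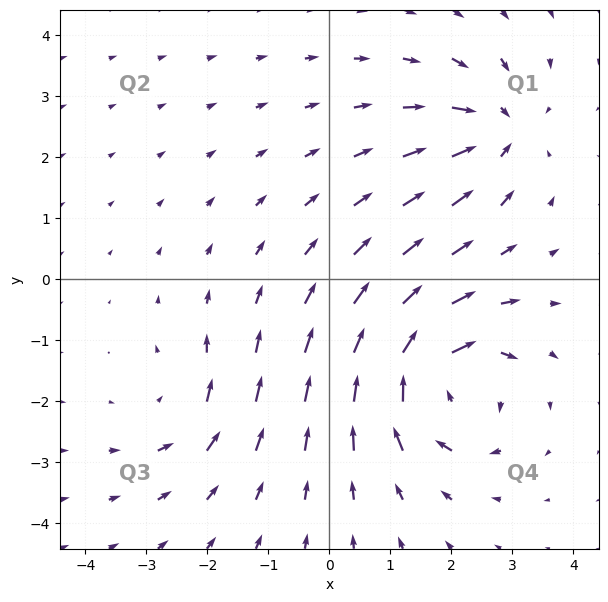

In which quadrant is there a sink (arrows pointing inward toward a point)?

The sink sits at approximately (2.8, 2.4), which lies in quadrant Q1. The divergence there is about -4, negative as expected for a sink.

Q1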